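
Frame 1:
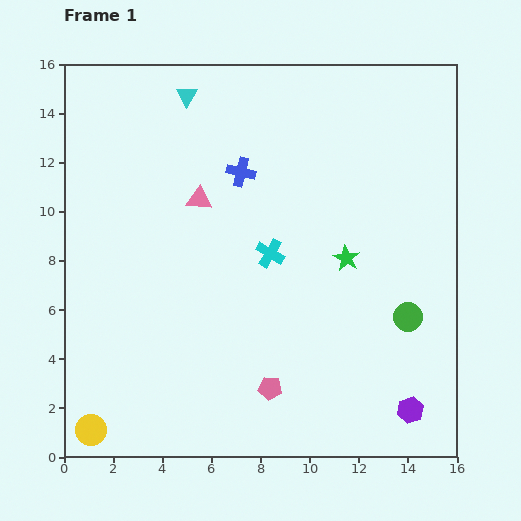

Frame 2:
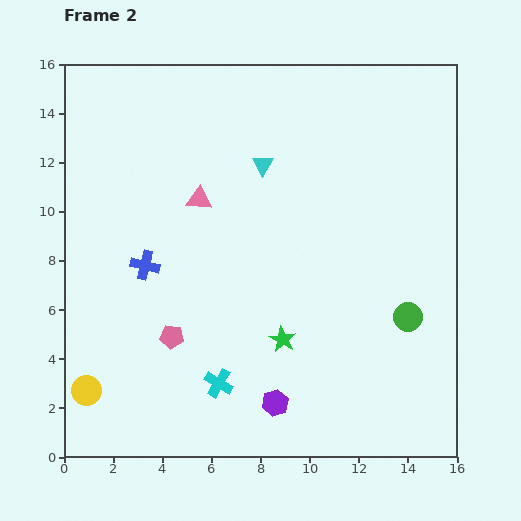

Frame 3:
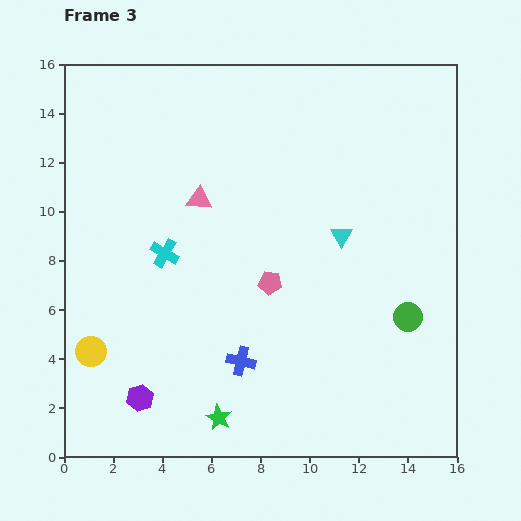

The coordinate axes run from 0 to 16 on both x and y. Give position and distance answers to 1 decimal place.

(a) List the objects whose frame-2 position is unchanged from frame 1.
the pink triangle, the green circle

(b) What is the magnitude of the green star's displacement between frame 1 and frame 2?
4.2

The green star moved from (11.5, 8.1) to (8.9, 4.8), a distance of √(2.6² + 3.3²) ≈ 4.2.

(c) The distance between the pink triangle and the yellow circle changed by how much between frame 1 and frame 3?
-2.8

Distance in frame 1: 10.4. Distance in frame 3: 7.6.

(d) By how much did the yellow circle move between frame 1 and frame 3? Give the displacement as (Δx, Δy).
(0.0, 3.2)

The yellow circle was at (1.1, 1.1) in frame 1 and (1.1, 4.3) in frame 3.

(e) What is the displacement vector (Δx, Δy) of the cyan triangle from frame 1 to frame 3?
(6.3, -5.7)

The cyan triangle was at (5.0, 14.7) in frame 1 and (11.3, 9.0) in frame 3.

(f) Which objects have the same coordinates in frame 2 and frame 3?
the pink triangle, the green circle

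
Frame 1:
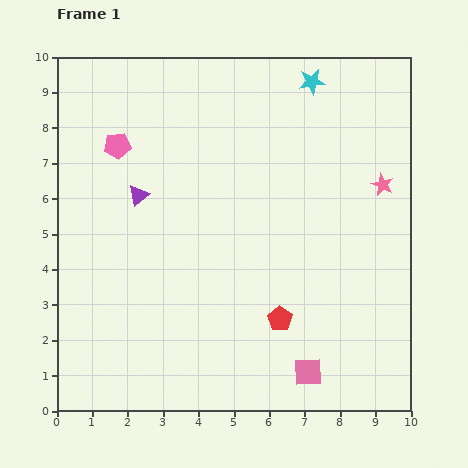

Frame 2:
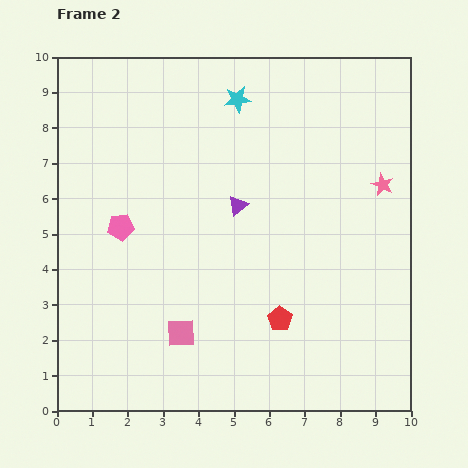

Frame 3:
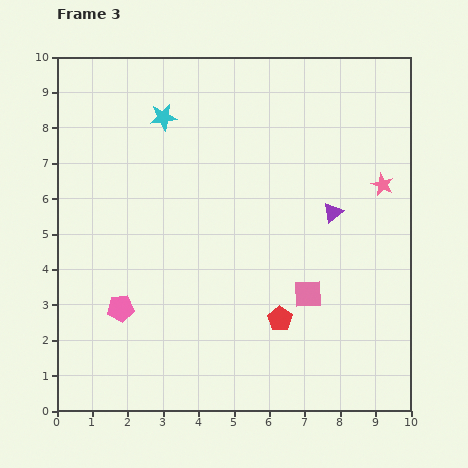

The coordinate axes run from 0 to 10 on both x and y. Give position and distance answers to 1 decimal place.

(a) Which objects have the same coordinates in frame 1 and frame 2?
the red pentagon, the pink star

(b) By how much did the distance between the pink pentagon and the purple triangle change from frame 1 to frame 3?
+5.1

Distance in frame 1: 1.5. Distance in frame 3: 6.6.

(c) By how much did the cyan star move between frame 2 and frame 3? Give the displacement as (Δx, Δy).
(-2.1, -0.5)

The cyan star was at (5.1, 8.8) in frame 2 and (3.0, 8.3) in frame 3.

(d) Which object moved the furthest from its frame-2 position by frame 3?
the pink square

(moved 3.8; next 2.7)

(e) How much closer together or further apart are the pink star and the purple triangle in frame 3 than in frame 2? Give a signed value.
-2.5

Distance in frame 2: 4.1. Distance in frame 3: 1.6.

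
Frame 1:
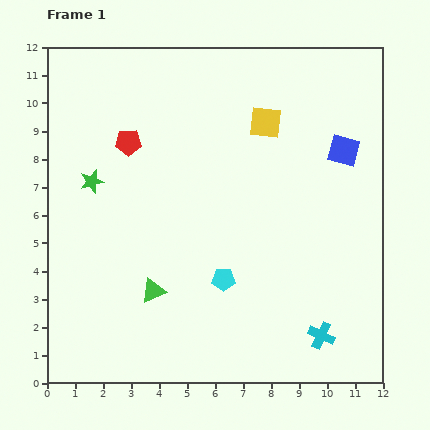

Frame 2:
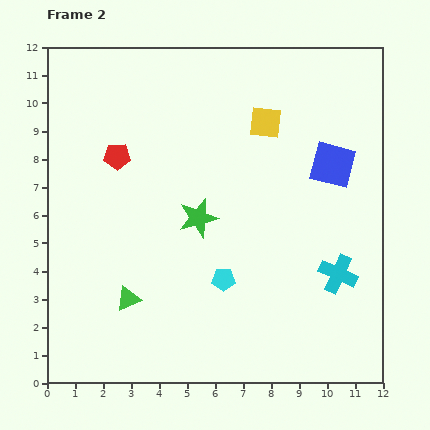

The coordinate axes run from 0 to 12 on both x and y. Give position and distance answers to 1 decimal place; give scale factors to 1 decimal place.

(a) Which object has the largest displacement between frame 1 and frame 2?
the green star

(moved 4.0; next 2.3)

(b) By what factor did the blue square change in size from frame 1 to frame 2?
1.4×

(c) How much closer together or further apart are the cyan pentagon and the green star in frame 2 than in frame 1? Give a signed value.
-3.5

Distance in frame 1: 5.9. Distance in frame 2: 2.4.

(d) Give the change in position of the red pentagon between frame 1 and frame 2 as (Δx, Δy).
(-0.4, -0.5)

The red pentagon was at (2.9, 8.6) in frame 1 and (2.5, 8.1) in frame 2.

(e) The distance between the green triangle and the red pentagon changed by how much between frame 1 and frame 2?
-0.3

Distance in frame 1: 5.4. Distance in frame 2: 5.1.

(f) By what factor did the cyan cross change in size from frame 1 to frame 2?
1.4×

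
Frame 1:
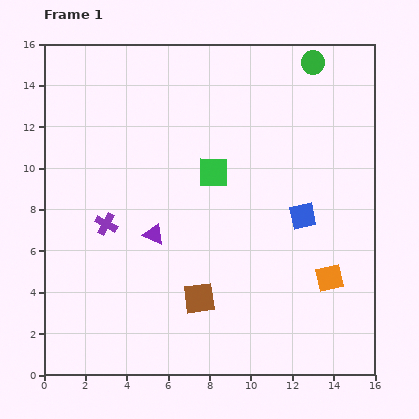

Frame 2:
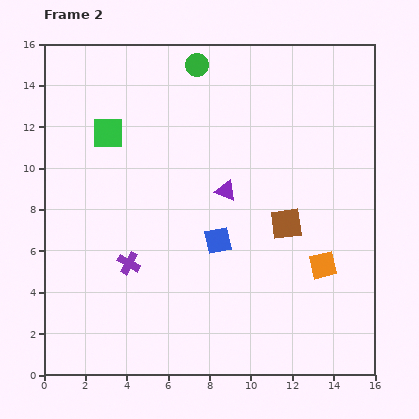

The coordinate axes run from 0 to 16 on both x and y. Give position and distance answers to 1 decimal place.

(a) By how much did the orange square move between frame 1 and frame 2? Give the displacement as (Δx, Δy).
(-0.3, 0.6)

The orange square was at (13.8, 4.7) in frame 1 and (13.5, 5.3) in frame 2.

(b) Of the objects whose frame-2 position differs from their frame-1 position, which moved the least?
the orange square

(moved 0.7)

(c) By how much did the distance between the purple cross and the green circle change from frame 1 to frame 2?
-2.5

Distance in frame 1: 12.7. Distance in frame 2: 10.2.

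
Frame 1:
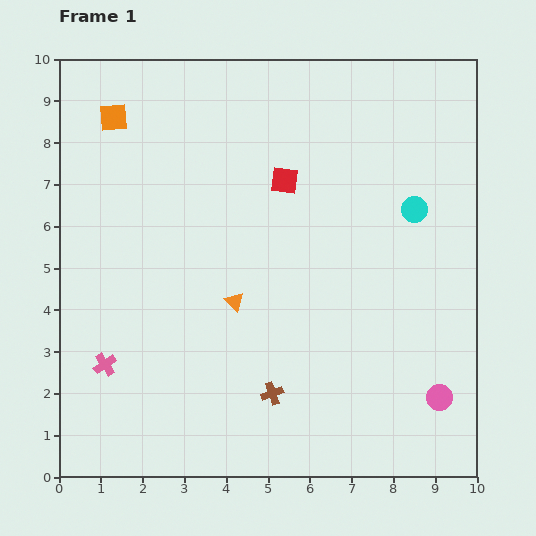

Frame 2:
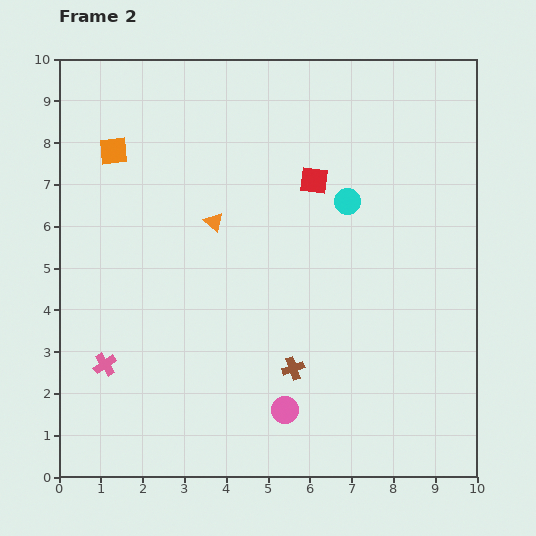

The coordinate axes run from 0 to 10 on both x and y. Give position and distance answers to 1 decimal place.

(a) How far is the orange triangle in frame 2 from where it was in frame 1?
2.0

The orange triangle moved from (4.2, 4.2) to (3.7, 6.1), a distance of √(0.5² + 1.9²) ≈ 2.0.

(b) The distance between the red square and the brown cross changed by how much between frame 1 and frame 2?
-0.6

Distance in frame 1: 5.1. Distance in frame 2: 4.5.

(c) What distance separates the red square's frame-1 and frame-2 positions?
0.7

The red square moved from (5.4, 7.1) to (6.1, 7.1), a distance of √(0.7² + 0.0²) ≈ 0.7.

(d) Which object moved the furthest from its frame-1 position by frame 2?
the pink circle

(moved 3.7; next 2.0)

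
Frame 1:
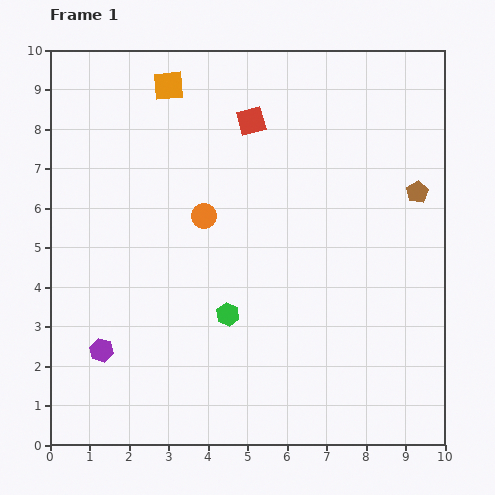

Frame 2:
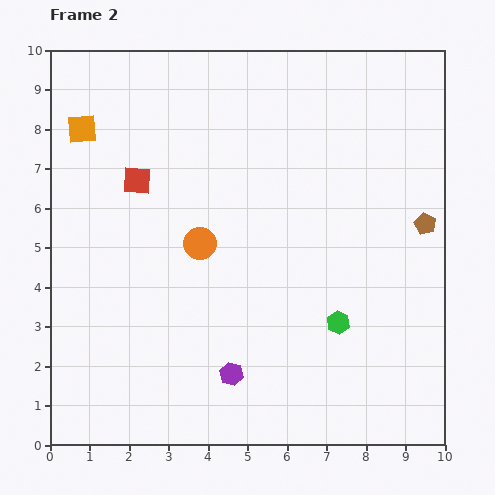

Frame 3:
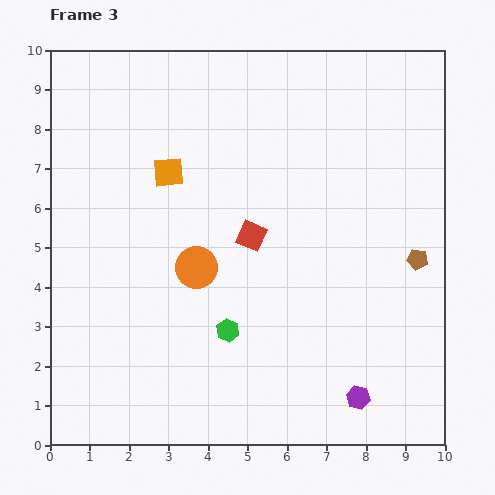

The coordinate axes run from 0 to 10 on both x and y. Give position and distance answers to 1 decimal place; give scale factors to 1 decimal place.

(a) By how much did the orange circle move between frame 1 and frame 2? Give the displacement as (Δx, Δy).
(-0.1, -0.7)

The orange circle was at (3.9, 5.8) in frame 1 and (3.8, 5.1) in frame 2.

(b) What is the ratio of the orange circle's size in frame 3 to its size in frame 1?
1.6×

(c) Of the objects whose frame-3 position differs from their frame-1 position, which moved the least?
the green hexagon

(moved 0.4)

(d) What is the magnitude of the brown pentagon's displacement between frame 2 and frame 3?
0.9

The brown pentagon moved from (9.5, 5.6) to (9.3, 4.7), a distance of √(0.2² + 0.9²) ≈ 0.9.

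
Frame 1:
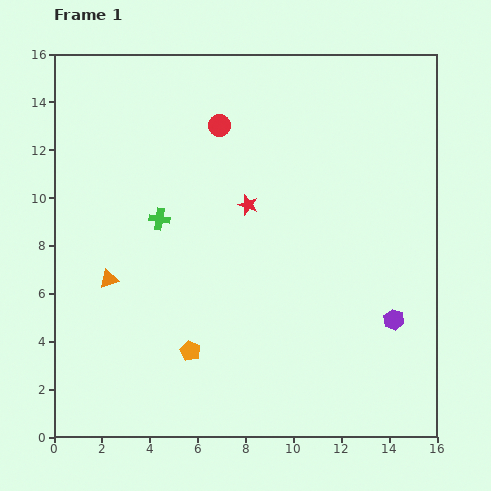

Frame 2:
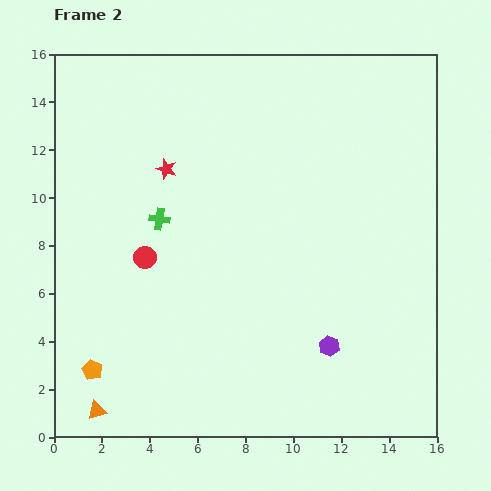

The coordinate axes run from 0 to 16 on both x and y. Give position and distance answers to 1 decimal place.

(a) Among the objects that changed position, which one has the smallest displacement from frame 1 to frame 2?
the purple hexagon

(moved 2.9)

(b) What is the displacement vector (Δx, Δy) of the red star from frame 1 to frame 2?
(-3.4, 1.5)

The red star was at (8.1, 9.7) in frame 1 and (4.7, 11.2) in frame 2.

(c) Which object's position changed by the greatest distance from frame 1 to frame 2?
the red circle

(moved 6.3; next 5.5)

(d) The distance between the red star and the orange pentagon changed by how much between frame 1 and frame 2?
+2.4

Distance in frame 1: 6.6. Distance in frame 2: 9.0.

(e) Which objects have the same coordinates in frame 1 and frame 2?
the green cross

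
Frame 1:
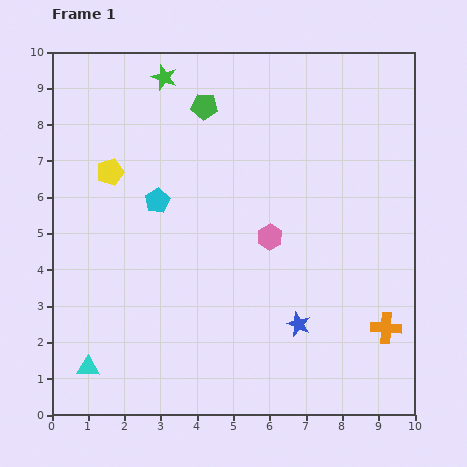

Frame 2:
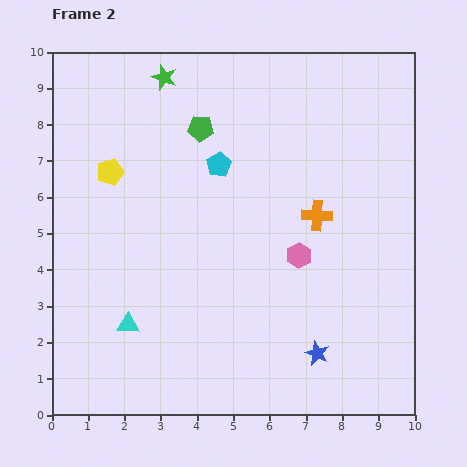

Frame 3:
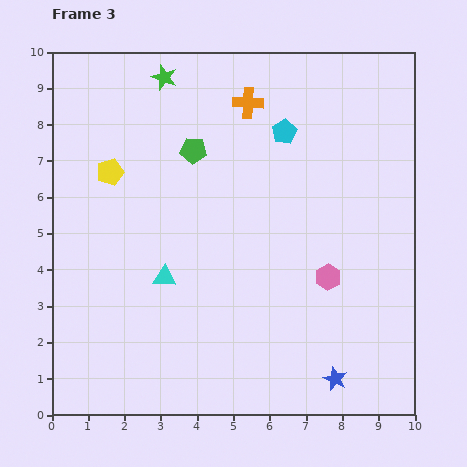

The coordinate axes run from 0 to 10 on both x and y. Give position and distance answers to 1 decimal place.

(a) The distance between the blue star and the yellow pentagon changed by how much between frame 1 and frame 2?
+0.9

Distance in frame 1: 6.7. Distance in frame 2: 7.6.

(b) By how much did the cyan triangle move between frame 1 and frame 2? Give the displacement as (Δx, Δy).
(1.1, 1.2)

The cyan triangle was at (1.0, 1.3) in frame 1 and (2.1, 2.5) in frame 2.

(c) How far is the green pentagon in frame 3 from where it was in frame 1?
1.2

The green pentagon moved from (4.2, 8.5) to (3.9, 7.3), a distance of √(0.3² + 1.2²) ≈ 1.2.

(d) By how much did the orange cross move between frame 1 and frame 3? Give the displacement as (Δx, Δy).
(-3.8, 6.2)

The orange cross was at (9.2, 2.4) in frame 1 and (5.4, 8.6) in frame 3.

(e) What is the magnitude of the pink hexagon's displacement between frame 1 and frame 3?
1.9

The pink hexagon moved from (6.0, 4.9) to (7.6, 3.8), a distance of √(1.6² + 1.1²) ≈ 1.9.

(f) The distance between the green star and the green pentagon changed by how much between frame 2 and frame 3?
+0.5

Distance in frame 2: 1.7. Distance in frame 3: 2.2.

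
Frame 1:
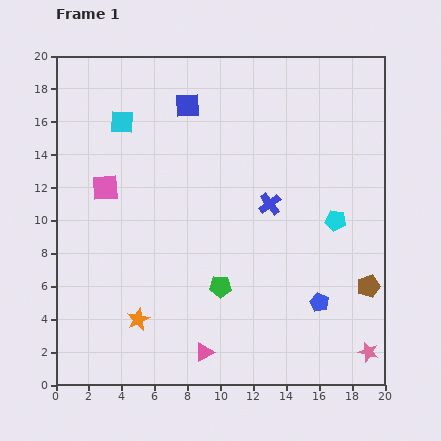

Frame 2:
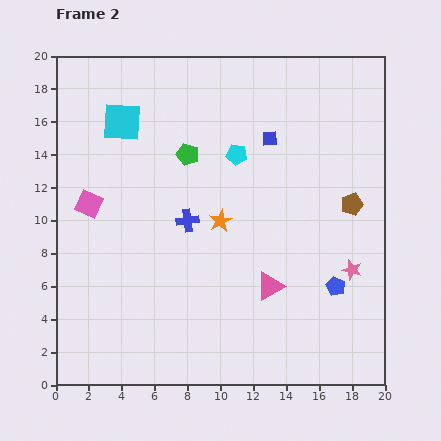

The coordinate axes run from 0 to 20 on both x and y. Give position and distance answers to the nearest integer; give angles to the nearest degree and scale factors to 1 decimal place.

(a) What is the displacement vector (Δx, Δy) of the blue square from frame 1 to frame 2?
(5, -2)

The blue square was at (8, 17) in frame 1 and (13, 15) in frame 2.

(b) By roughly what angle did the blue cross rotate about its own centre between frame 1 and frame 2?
30° clockwise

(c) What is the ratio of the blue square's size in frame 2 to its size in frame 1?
0.6×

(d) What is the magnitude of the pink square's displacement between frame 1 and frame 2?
1

The pink square moved from (3, 12) to (2, 11), a distance of √(1² + 1²) ≈ 1.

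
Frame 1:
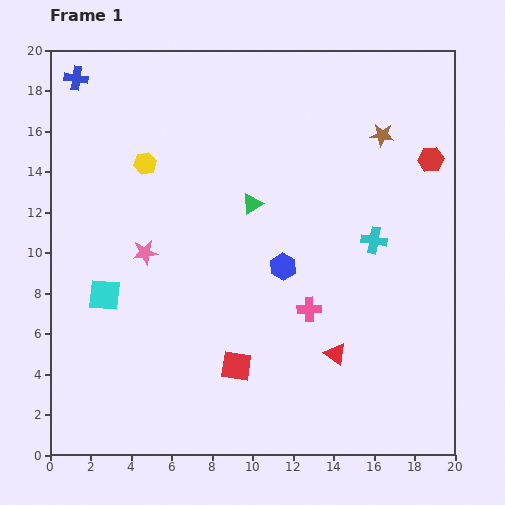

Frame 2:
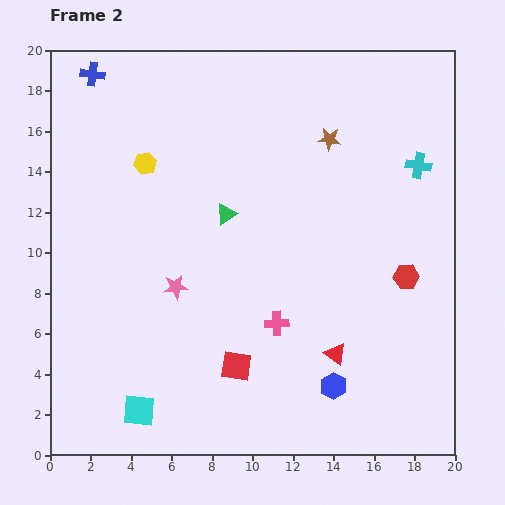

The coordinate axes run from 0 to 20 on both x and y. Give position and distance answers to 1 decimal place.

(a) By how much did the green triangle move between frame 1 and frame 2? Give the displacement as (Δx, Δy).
(-1.3, -0.5)

The green triangle was at (10.0, 12.4) in frame 1 and (8.7, 11.9) in frame 2.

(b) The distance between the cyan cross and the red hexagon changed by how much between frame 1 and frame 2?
+0.6

Distance in frame 1: 4.9. Distance in frame 2: 5.5.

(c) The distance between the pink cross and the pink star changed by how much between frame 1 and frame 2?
-3.3

Distance in frame 1: 8.6. Distance in frame 2: 5.3.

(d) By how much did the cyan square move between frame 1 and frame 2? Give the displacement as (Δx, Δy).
(1.7, -5.7)

The cyan square was at (2.7, 7.9) in frame 1 and (4.4, 2.2) in frame 2.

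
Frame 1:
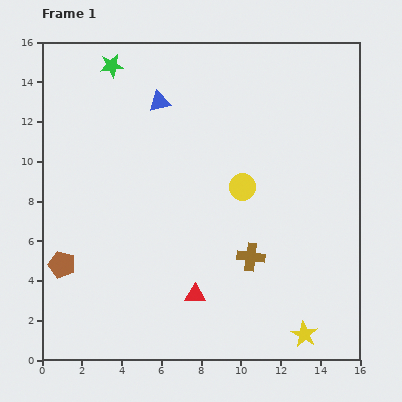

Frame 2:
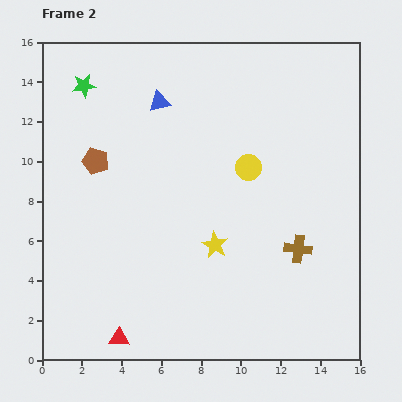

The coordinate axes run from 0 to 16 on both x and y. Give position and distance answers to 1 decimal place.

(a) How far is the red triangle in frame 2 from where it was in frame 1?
4.4

The red triangle moved from (7.7, 3.3) to (3.9, 1.1), a distance of √(3.8² + 2.2²) ≈ 4.4.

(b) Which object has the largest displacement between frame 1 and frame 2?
the yellow star

(moved 6.4; next 5.5)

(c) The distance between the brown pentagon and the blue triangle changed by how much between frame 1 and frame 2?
-5.2

Distance in frame 1: 9.6. Distance in frame 2: 4.4.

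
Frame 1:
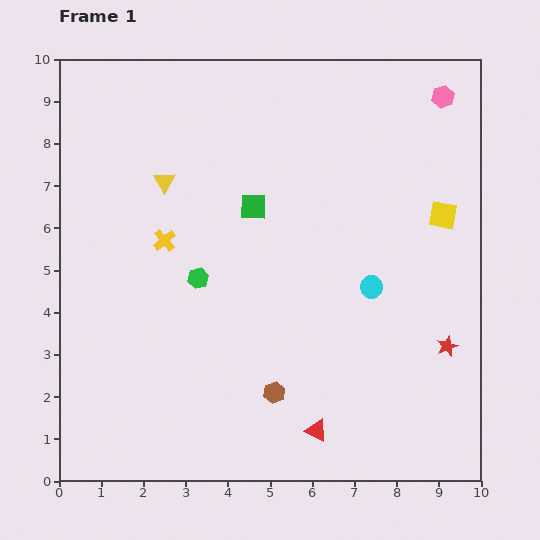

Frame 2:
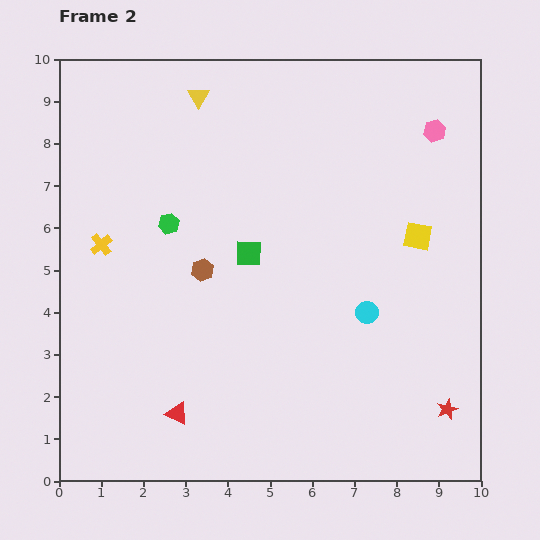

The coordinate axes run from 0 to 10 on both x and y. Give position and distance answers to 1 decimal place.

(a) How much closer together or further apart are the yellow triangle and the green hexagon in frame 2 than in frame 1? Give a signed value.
+0.7

Distance in frame 1: 2.4. Distance in frame 2: 3.1.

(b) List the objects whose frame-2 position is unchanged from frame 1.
none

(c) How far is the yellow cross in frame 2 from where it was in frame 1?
1.5

The yellow cross moved from (2.5, 5.7) to (1.0, 5.6), a distance of √(1.5² + 0.1²) ≈ 1.5.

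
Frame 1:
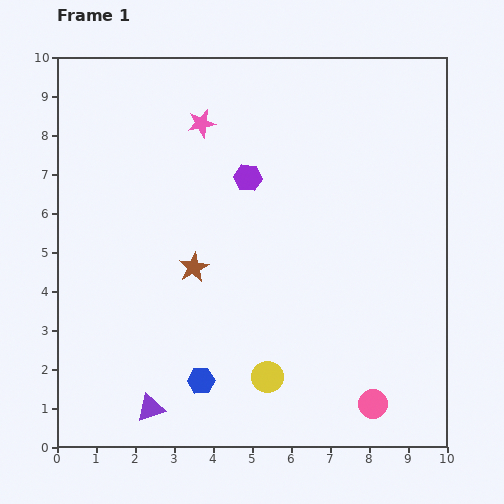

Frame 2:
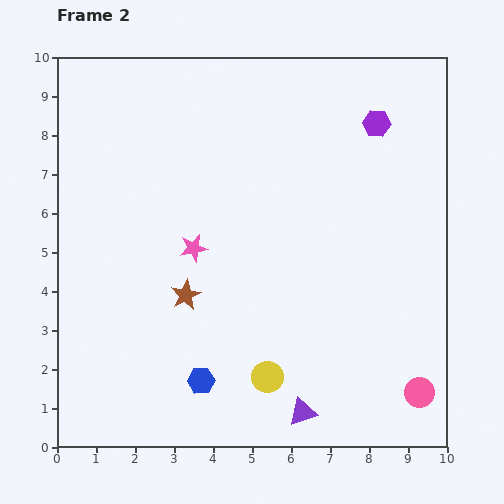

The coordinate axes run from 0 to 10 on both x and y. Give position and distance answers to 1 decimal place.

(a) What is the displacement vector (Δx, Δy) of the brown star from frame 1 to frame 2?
(-0.2, -0.7)

The brown star was at (3.5, 4.6) in frame 1 and (3.3, 3.9) in frame 2.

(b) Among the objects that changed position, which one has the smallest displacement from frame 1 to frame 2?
the brown star

(moved 0.7)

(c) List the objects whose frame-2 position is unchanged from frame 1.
the blue hexagon, the yellow circle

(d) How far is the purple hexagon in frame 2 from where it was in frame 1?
3.6

The purple hexagon moved from (4.9, 6.9) to (8.2, 8.3), a distance of √(3.3² + 1.4²) ≈ 3.6.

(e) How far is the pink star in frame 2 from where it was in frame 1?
3.2

The pink star moved from (3.7, 8.3) to (3.5, 5.1), a distance of √(0.2² + 3.2²) ≈ 3.2.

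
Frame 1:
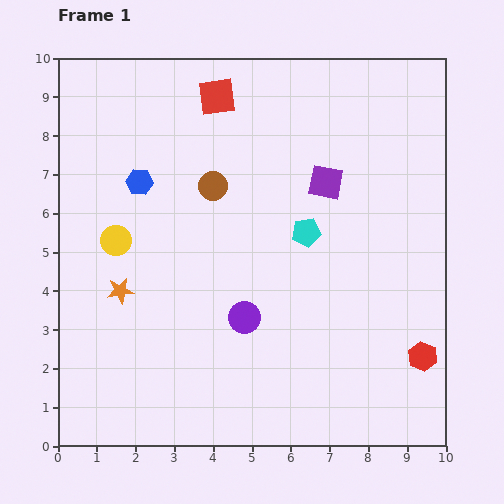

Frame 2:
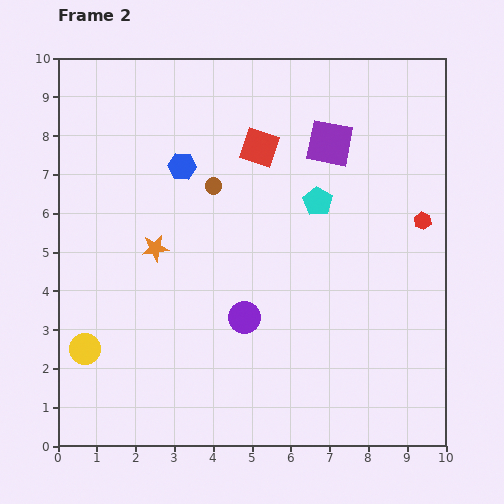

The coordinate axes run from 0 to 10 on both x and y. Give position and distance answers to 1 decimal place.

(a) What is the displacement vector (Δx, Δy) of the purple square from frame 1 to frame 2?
(0.1, 1.0)

The purple square was at (6.9, 6.8) in frame 1 and (7.0, 7.8) in frame 2.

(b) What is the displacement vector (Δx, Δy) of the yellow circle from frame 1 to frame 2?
(-0.8, -2.8)

The yellow circle was at (1.5, 5.3) in frame 1 and (0.7, 2.5) in frame 2.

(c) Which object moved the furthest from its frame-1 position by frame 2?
the red hexagon

(moved 3.5; next 2.9)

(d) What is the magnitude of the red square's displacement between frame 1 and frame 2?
1.7

The red square moved from (4.1, 9.0) to (5.2, 7.7), a distance of √(1.1² + 1.3²) ≈ 1.7.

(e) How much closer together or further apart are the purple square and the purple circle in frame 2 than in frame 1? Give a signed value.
+0.9

Distance in frame 1: 4.1. Distance in frame 2: 5.0.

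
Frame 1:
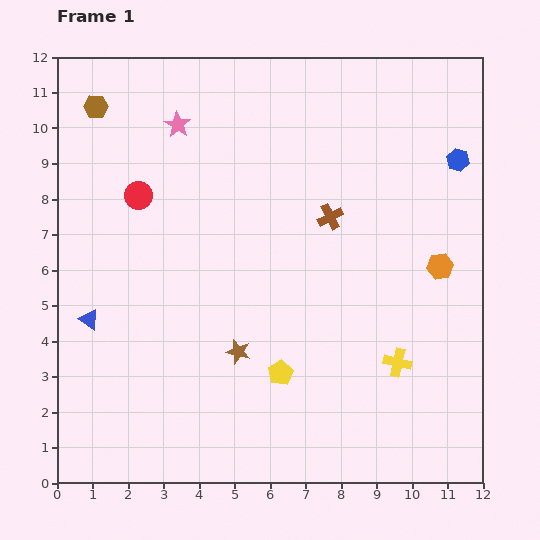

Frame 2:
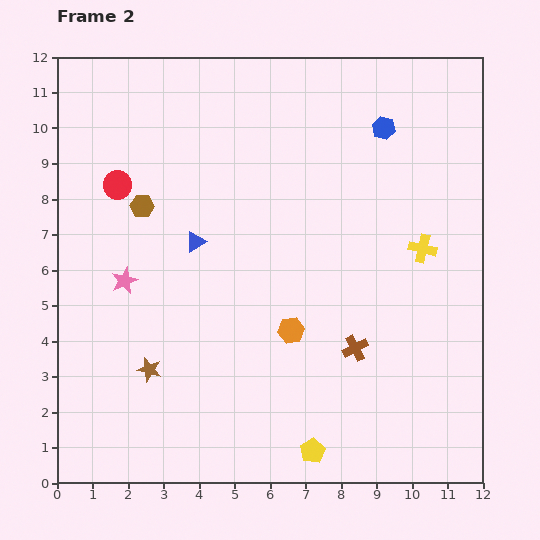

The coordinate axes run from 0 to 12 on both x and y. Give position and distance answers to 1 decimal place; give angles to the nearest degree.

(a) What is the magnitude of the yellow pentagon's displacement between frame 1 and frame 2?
2.4

The yellow pentagon moved from (6.3, 3.1) to (7.2, 0.9), a distance of √(0.9² + 2.2²) ≈ 2.4.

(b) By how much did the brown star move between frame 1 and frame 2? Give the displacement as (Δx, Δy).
(-2.5, -0.5)

The brown star was at (5.1, 3.7) in frame 1 and (2.6, 3.2) in frame 2.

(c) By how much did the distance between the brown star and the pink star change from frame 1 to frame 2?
-4.0

Distance in frame 1: 6.6. Distance in frame 2: 2.6.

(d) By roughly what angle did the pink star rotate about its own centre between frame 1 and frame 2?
17° clockwise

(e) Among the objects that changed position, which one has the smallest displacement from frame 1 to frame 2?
the red circle

(moved 0.7)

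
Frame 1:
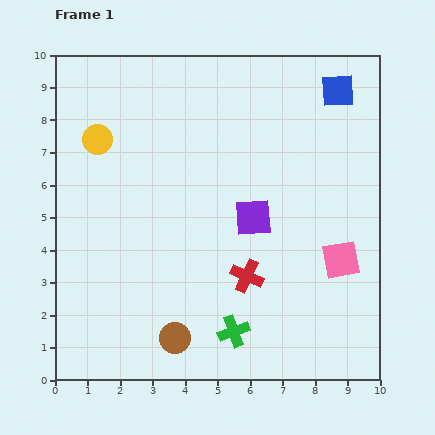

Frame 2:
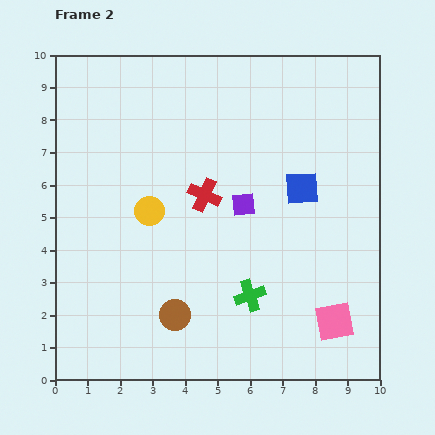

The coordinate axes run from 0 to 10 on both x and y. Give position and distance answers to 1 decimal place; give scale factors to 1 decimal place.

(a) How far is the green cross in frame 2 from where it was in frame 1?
1.2

The green cross moved from (5.5, 1.5) to (6.0, 2.6), a distance of √(0.5² + 1.1²) ≈ 1.2.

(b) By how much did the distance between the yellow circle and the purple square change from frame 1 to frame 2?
-2.5

Distance in frame 1: 5.4. Distance in frame 2: 2.9.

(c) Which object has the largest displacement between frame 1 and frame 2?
the blue square

(moved 3.2; next 2.8)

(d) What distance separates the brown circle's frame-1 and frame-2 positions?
0.7

The brown circle moved from (3.7, 1.3) to (3.7, 2.0), a distance of √(0.0² + 0.7²) ≈ 0.7.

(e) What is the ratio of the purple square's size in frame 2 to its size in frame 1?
0.6×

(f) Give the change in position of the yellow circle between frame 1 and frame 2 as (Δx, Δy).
(1.6, -2.2)

The yellow circle was at (1.3, 7.4) in frame 1 and (2.9, 5.2) in frame 2.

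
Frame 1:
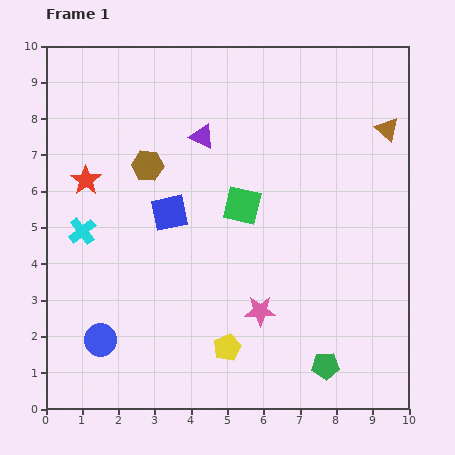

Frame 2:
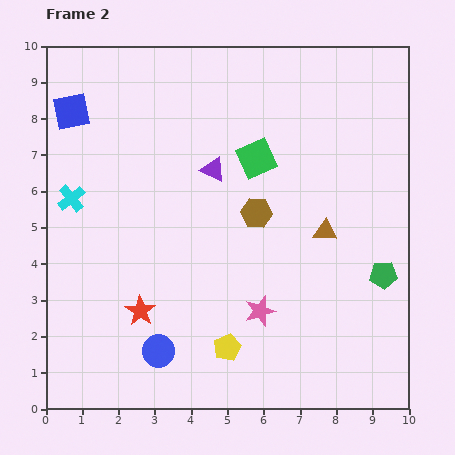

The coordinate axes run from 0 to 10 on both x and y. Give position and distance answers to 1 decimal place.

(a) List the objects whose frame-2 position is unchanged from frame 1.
the yellow pentagon, the pink star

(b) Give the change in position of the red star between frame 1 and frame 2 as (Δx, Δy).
(1.5, -3.6)

The red star was at (1.1, 6.3) in frame 1 and (2.6, 2.7) in frame 2.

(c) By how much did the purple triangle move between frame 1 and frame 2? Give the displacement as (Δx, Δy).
(0.3, -0.9)

The purple triangle was at (4.3, 7.5) in frame 1 and (4.6, 6.6) in frame 2.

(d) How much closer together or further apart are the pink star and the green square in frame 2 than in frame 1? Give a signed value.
+1.3

Distance in frame 1: 2.9. Distance in frame 2: 4.2.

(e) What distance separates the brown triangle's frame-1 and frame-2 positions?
3.3

The brown triangle moved from (9.4, 7.7) to (7.7, 4.9), a distance of √(1.7² + 2.8²) ≈ 3.3.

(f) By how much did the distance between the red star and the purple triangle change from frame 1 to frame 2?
+1.0

Distance in frame 1: 3.4. Distance in frame 2: 4.4.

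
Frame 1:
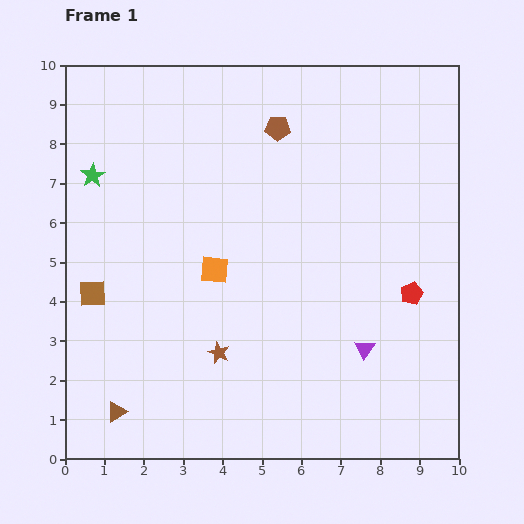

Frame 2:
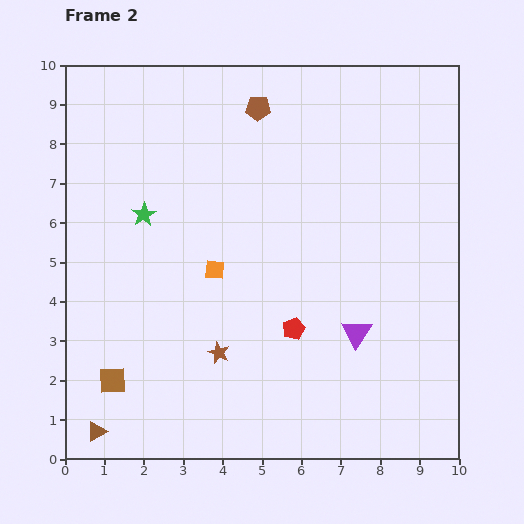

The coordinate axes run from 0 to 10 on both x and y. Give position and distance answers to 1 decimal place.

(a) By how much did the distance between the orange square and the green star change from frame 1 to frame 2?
-1.6

Distance in frame 1: 3.9. Distance in frame 2: 2.3.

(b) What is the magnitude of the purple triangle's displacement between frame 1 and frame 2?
0.4

The purple triangle moved from (7.6, 2.8) to (7.4, 3.2), a distance of √(0.2² + 0.4²) ≈ 0.4.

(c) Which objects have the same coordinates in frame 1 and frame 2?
the orange square, the brown star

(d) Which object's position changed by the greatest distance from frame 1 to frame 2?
the red pentagon

(moved 3.1; next 2.3)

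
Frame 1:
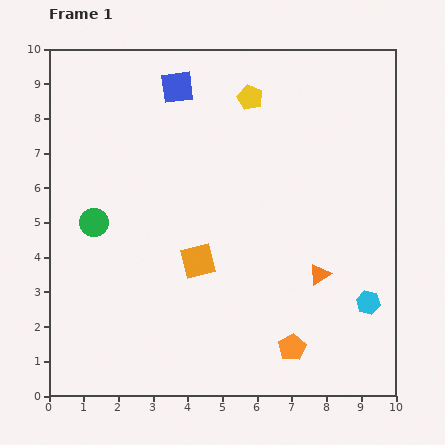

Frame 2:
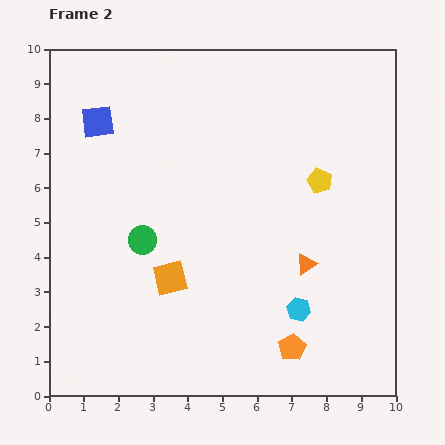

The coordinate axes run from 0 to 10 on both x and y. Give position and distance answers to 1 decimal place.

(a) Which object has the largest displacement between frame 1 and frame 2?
the yellow pentagon

(moved 3.1; next 2.5)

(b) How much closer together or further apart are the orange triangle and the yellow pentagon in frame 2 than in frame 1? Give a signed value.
-3.1

Distance in frame 1: 5.5. Distance in frame 2: 2.4.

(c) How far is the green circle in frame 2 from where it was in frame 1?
1.5

The green circle moved from (1.3, 5.0) to (2.7, 4.5), a distance of √(1.4² + 0.5²) ≈ 1.5.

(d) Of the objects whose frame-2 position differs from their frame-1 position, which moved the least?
the orange triangle

(moved 0.5)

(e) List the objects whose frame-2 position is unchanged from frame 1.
the orange pentagon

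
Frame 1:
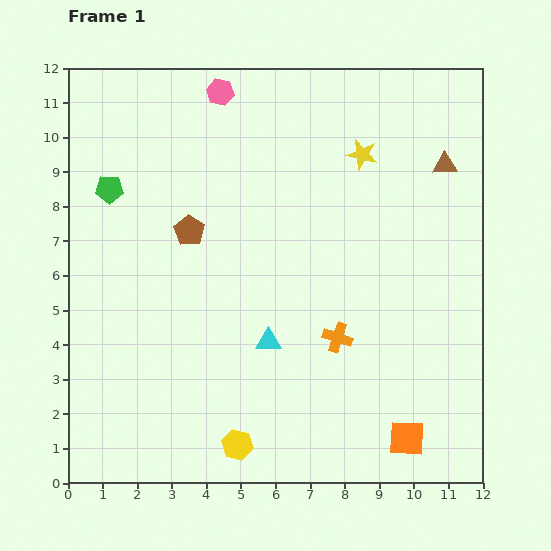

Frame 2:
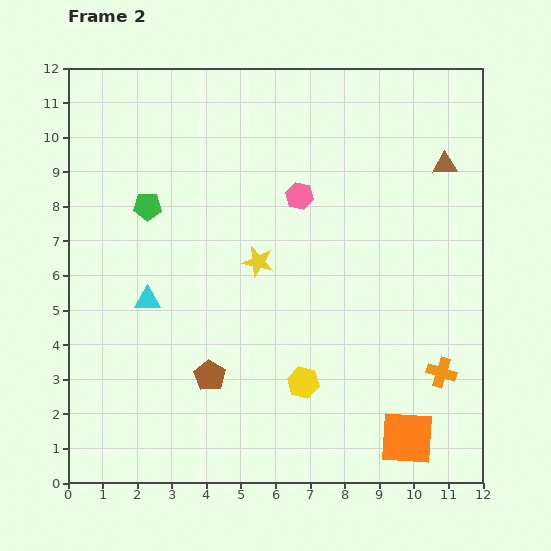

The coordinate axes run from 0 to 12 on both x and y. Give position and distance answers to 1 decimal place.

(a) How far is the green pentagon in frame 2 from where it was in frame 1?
1.2

The green pentagon moved from (1.2, 8.5) to (2.3, 8.0), a distance of √(1.1² + 0.5²) ≈ 1.2.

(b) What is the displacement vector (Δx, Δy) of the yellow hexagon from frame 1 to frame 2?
(1.9, 1.8)

The yellow hexagon was at (4.9, 1.1) in frame 1 and (6.8, 2.9) in frame 2.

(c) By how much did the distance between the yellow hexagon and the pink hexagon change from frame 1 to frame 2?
-4.8

Distance in frame 1: 10.2. Distance in frame 2: 5.4.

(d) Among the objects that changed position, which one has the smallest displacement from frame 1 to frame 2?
the green pentagon

(moved 1.2)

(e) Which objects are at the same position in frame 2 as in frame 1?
the orange square, the brown triangle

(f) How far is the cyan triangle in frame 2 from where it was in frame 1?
3.7

The cyan triangle moved from (5.8, 4.1) to (2.3, 5.3), a distance of √(3.5² + 1.2²) ≈ 3.7.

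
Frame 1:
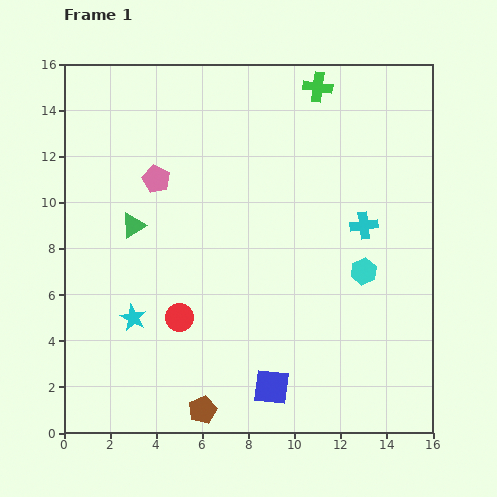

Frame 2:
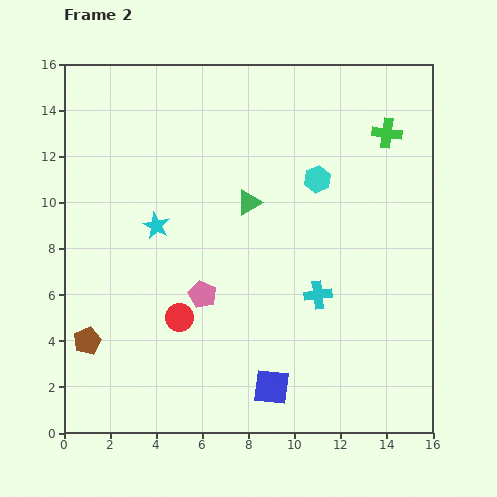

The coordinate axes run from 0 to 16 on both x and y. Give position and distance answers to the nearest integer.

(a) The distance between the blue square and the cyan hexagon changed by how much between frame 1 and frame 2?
+3

Distance in frame 1: 6. Distance in frame 2: 9.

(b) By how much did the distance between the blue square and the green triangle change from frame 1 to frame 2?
-1

Distance in frame 1: 9. Distance in frame 2: 8.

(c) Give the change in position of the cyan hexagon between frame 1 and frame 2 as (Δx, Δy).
(-2, 4)

The cyan hexagon was at (13, 7) in frame 1 and (11, 11) in frame 2.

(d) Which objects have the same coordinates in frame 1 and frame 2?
the red circle, the blue square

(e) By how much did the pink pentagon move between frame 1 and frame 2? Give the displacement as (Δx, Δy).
(2, -5)

The pink pentagon was at (4, 11) in frame 1 and (6, 6) in frame 2.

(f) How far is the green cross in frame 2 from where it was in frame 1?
4

The green cross moved from (11, 15) to (14, 13), a distance of √(3² + 2²) ≈ 4.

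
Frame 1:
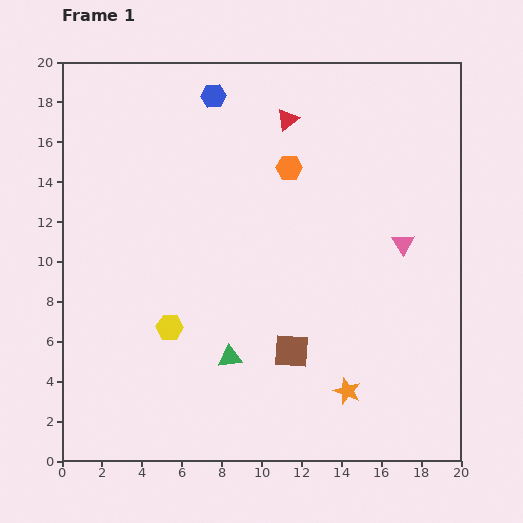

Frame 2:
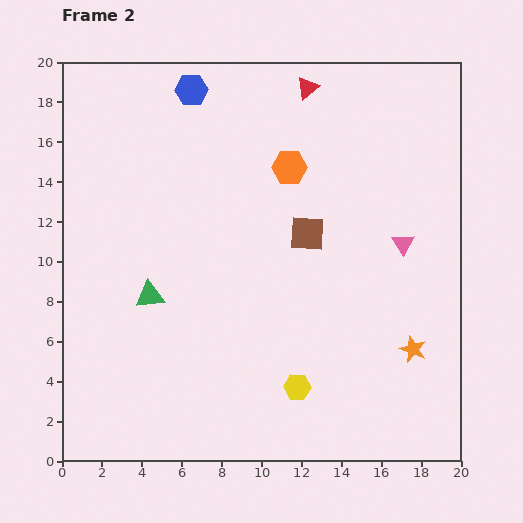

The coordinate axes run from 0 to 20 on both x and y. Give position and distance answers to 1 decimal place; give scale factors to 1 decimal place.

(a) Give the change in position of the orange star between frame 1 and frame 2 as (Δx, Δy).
(3.3, 2.1)

The orange star was at (14.3, 3.5) in frame 1 and (17.6, 5.6) in frame 2.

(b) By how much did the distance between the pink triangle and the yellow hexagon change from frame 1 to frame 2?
-3.5

Distance in frame 1: 12.4. Distance in frame 2: 8.9.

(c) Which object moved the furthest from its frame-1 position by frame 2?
the yellow hexagon

(moved 7.1; next 6.0)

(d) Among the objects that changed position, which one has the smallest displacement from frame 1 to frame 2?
the blue hexagon

(moved 1.1)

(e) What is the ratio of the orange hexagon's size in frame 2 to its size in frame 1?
1.4×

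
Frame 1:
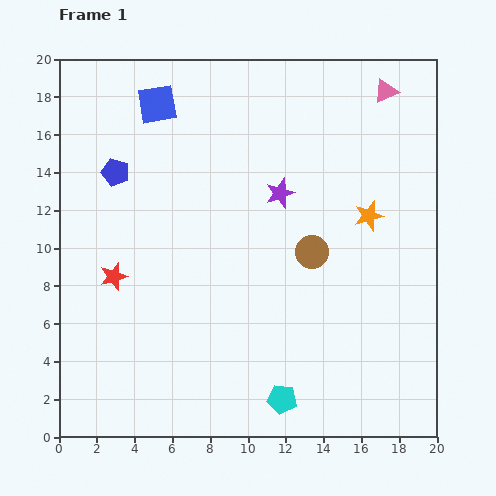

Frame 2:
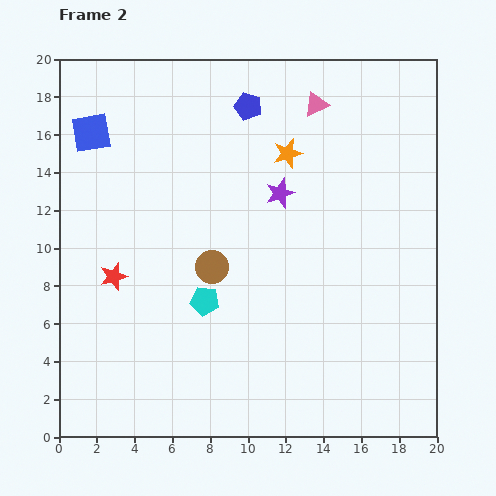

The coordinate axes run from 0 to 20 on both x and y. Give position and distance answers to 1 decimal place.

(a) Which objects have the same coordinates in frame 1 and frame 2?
the purple star, the red star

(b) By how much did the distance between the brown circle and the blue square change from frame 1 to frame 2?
-1.7

Distance in frame 1: 11.3. Distance in frame 2: 9.6.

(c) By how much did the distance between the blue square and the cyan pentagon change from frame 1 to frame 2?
-6.2

Distance in frame 1: 16.9. Distance in frame 2: 10.7.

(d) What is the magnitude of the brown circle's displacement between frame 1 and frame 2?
5.4

The brown circle moved from (13.4, 9.8) to (8.1, 9.0), a distance of √(5.3² + 0.8²) ≈ 5.4.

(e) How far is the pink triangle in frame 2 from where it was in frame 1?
3.8

The pink triangle moved from (17.3, 18.3) to (13.6, 17.6), a distance of √(3.7² + 0.7²) ≈ 3.8.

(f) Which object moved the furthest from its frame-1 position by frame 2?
the blue pentagon

(moved 7.8; next 6.6)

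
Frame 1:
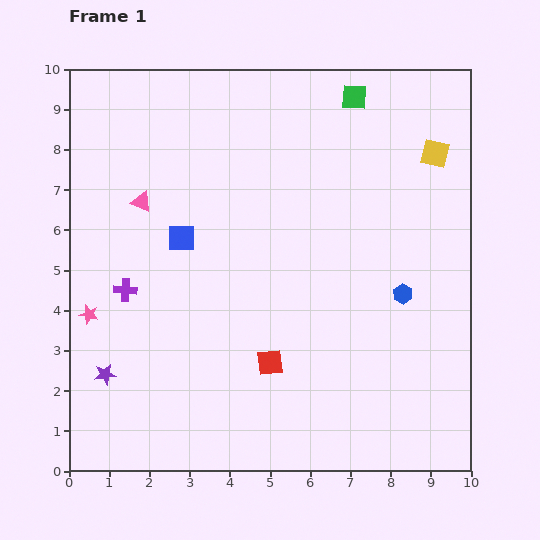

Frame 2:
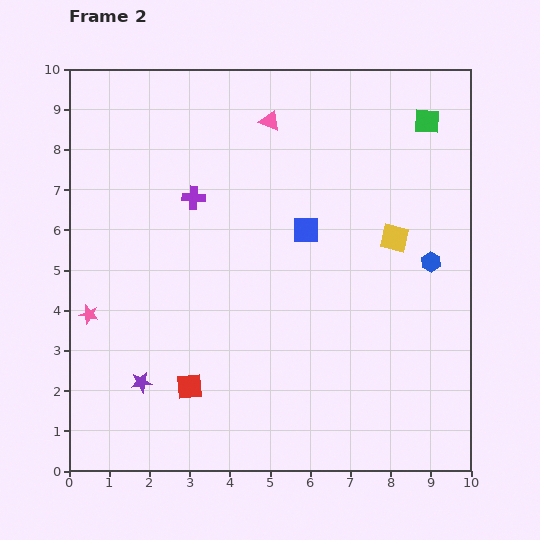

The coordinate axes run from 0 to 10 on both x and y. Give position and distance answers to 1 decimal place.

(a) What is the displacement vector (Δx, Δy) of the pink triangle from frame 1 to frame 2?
(3.2, 2.0)

The pink triangle was at (1.8, 6.7) in frame 1 and (5.0, 8.7) in frame 2.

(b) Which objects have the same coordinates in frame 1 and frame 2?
the pink star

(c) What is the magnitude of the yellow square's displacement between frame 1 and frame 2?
2.3

The yellow square moved from (9.1, 7.9) to (8.1, 5.8), a distance of √(1.0² + 2.1²) ≈ 2.3.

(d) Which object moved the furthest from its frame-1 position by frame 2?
the pink triangle

(moved 3.8; next 3.1)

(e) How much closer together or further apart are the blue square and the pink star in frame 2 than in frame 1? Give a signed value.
+2.8

Distance in frame 1: 3.0. Distance in frame 2: 5.8.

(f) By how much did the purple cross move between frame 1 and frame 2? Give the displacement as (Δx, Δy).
(1.7, 2.3)

The purple cross was at (1.4, 4.5) in frame 1 and (3.1, 6.8) in frame 2.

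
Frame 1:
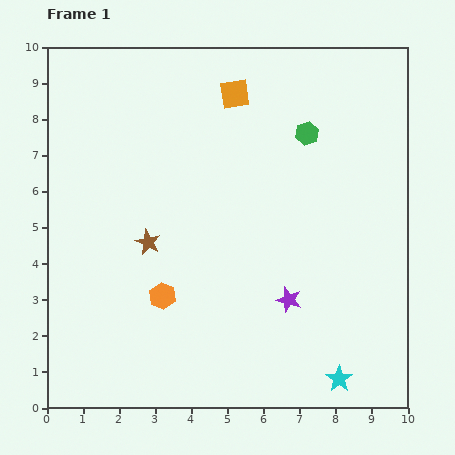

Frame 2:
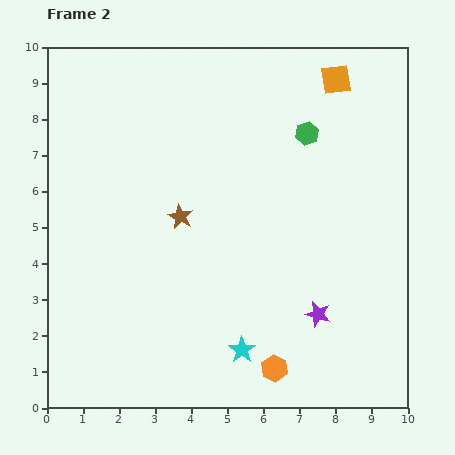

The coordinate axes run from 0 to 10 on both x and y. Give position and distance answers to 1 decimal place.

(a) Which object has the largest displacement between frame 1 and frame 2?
the orange hexagon

(moved 3.7; next 2.8)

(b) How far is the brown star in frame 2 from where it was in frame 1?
1.1

The brown star moved from (2.8, 4.6) to (3.7, 5.3), a distance of √(0.9² + 0.7²) ≈ 1.1.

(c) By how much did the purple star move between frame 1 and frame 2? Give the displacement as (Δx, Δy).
(0.8, -0.4)

The purple star was at (6.7, 3.0) in frame 1 and (7.5, 2.6) in frame 2.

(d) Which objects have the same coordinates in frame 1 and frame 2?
the green hexagon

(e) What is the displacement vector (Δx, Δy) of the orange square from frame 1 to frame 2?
(2.8, 0.4)

The orange square was at (5.2, 8.7) in frame 1 and (8.0, 9.1) in frame 2.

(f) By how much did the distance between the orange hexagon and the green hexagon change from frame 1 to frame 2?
+0.6

Distance in frame 1: 6.0. Distance in frame 2: 6.6.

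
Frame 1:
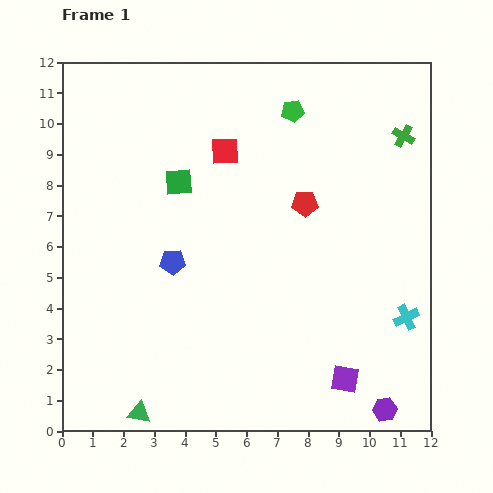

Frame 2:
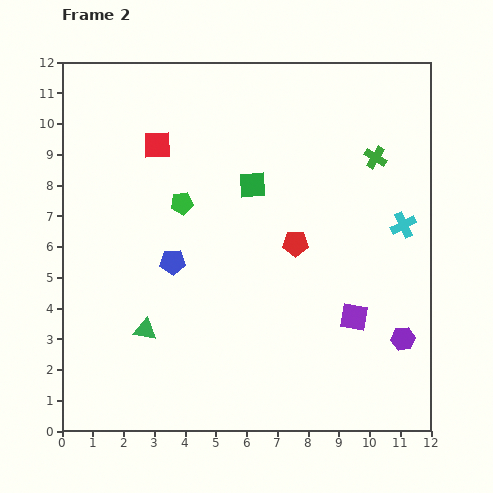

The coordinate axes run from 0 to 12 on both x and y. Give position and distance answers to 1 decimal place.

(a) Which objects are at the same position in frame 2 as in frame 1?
the blue pentagon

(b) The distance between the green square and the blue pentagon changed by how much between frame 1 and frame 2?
+1.0

Distance in frame 1: 2.6. Distance in frame 2: 3.6.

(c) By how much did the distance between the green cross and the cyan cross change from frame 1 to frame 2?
-3.5

Distance in frame 1: 5.9. Distance in frame 2: 2.4.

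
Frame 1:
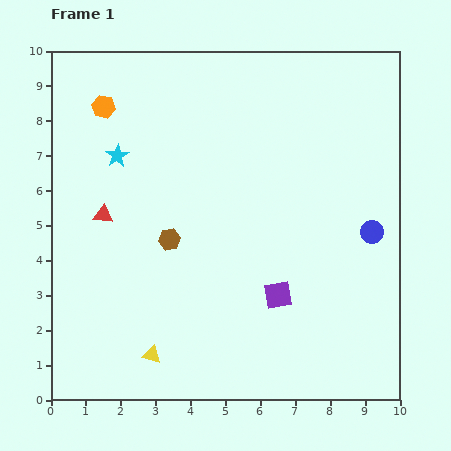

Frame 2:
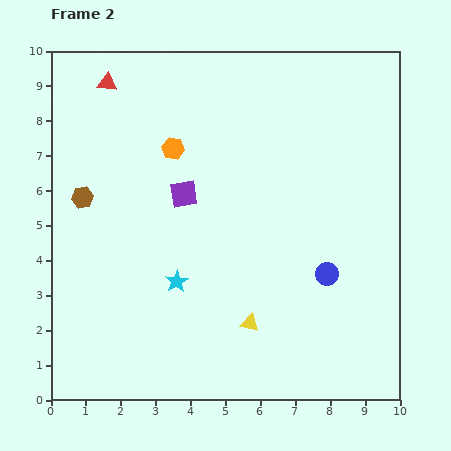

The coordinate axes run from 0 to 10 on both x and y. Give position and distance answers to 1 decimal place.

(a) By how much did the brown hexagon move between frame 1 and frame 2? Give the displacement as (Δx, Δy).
(-2.5, 1.2)

The brown hexagon was at (3.4, 4.6) in frame 1 and (0.9, 5.8) in frame 2.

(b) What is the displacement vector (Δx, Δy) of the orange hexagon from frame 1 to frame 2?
(2.0, -1.2)

The orange hexagon was at (1.5, 8.4) in frame 1 and (3.5, 7.2) in frame 2.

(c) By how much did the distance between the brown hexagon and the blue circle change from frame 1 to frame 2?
+1.5

Distance in frame 1: 5.8. Distance in frame 2: 7.3.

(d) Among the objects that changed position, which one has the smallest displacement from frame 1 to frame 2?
the blue circle

(moved 1.8)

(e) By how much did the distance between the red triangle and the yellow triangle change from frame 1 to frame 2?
+3.8

Distance in frame 1: 4.2. Distance in frame 2: 8.0.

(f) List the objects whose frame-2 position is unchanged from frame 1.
none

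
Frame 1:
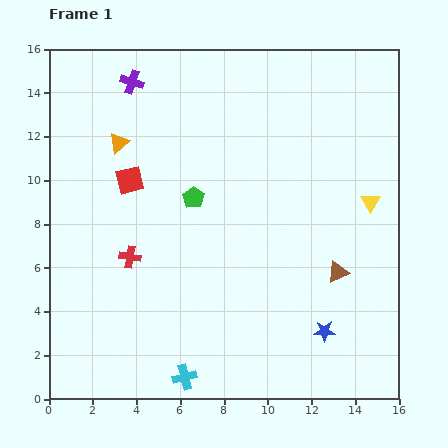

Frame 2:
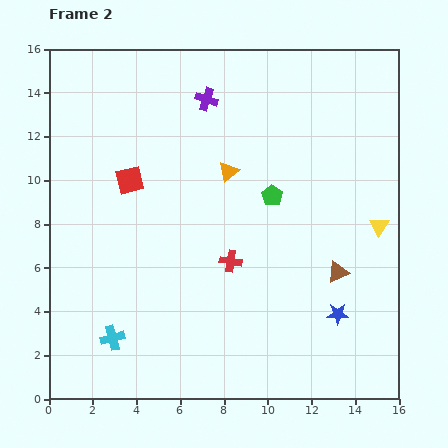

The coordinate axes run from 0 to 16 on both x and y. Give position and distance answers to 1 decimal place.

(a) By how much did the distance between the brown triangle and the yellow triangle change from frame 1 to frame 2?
-0.7

Distance in frame 1: 3.5. Distance in frame 2: 2.8.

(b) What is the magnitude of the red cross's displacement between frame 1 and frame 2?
4.6

The red cross moved from (3.7, 6.5) to (8.3, 6.3), a distance of √(4.6² + 0.2²) ≈ 4.6.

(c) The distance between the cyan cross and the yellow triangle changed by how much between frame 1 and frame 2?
+1.5

Distance in frame 1: 11.7. Distance in frame 2: 13.2.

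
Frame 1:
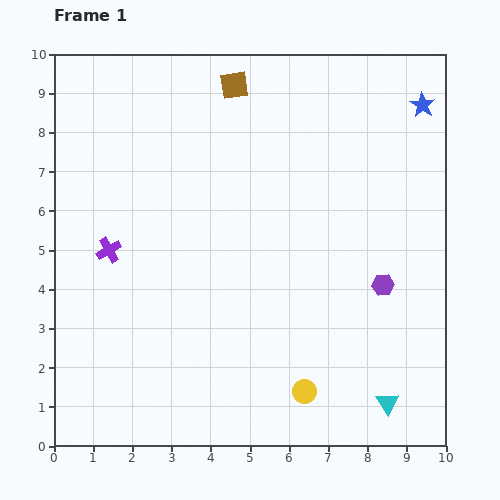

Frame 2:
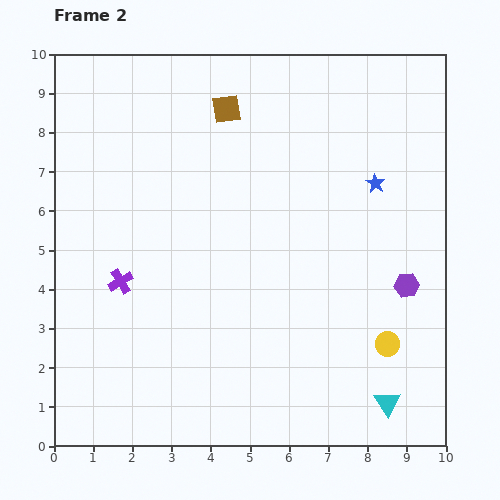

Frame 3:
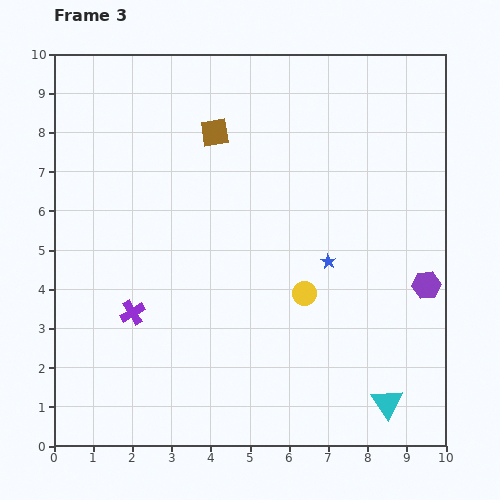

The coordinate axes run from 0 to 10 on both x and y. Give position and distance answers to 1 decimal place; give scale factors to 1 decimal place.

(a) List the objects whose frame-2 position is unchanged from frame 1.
the cyan triangle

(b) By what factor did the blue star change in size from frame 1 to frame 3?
0.6×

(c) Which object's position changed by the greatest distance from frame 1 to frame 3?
the blue star

(moved 4.7; next 2.5)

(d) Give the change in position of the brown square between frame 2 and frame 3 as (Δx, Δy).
(-0.3, -0.6)

The brown square was at (4.4, 8.6) in frame 2 and (4.1, 8.0) in frame 3.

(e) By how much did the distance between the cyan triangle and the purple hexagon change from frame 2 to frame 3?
+0.2

Distance in frame 2: 3.0. Distance in frame 3: 3.2.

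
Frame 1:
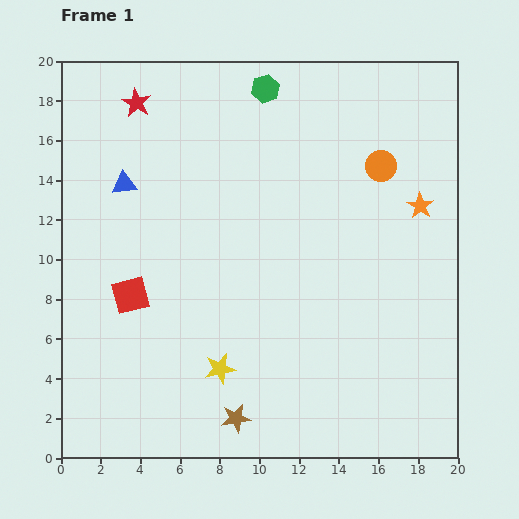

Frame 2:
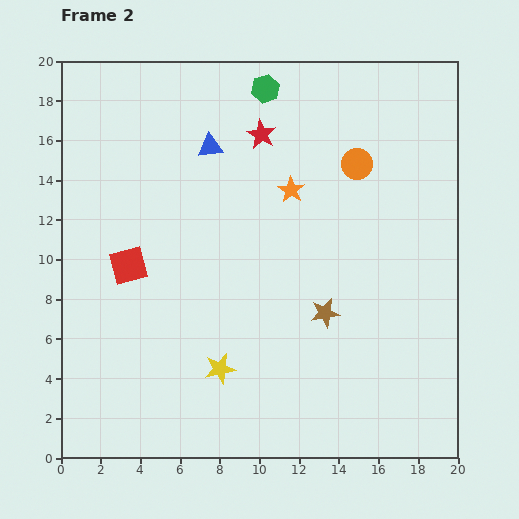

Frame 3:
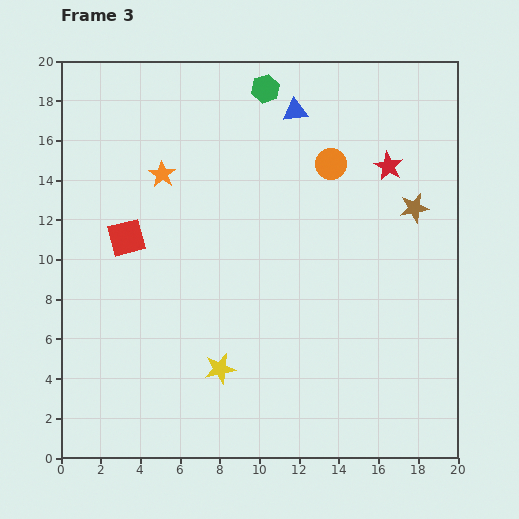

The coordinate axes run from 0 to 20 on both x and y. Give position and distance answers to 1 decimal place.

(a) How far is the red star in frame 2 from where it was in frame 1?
6.5

The red star moved from (3.8, 17.9) to (10.1, 16.3), a distance of √(6.3² + 1.6²) ≈ 6.5.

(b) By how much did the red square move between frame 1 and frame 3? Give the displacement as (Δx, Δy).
(-0.2, 2.9)

The red square was at (3.5, 8.2) in frame 1 and (3.3, 11.1) in frame 3.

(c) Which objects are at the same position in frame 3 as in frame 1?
the green hexagon, the yellow star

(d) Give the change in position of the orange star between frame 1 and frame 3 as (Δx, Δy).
(-13.0, 1.6)

The orange star was at (18.1, 12.7) in frame 1 and (5.1, 14.3) in frame 3.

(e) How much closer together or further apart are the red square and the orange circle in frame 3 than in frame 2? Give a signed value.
-1.7

Distance in frame 2: 12.6. Distance in frame 3: 10.9.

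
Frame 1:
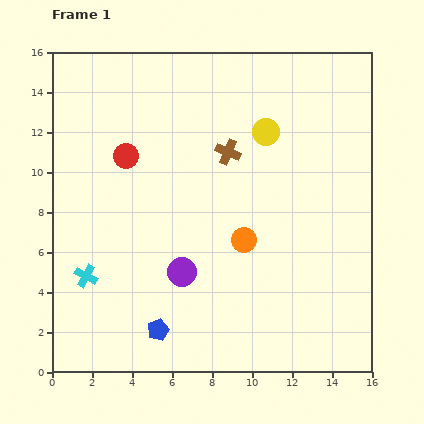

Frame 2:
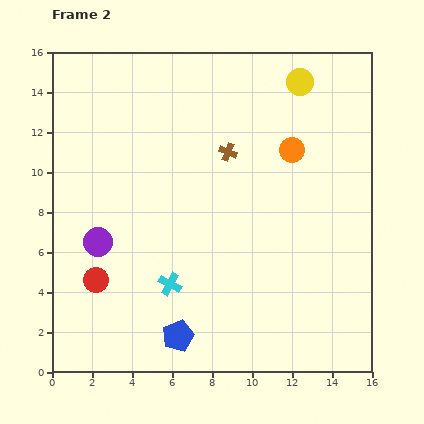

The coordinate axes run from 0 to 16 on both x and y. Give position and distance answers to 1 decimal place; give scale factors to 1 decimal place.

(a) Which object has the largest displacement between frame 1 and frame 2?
the red circle

(moved 6.4; next 5.1)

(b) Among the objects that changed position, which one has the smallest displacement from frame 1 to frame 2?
the blue pentagon

(moved 1.0)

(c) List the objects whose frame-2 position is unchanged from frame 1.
the brown cross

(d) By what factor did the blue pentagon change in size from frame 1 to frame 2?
1.4×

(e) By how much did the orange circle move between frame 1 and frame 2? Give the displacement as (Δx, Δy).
(2.4, 4.5)

The orange circle was at (9.6, 6.6) in frame 1 and (12.0, 11.1) in frame 2.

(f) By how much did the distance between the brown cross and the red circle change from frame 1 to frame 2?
+4.1

Distance in frame 1: 5.1. Distance in frame 2: 9.2.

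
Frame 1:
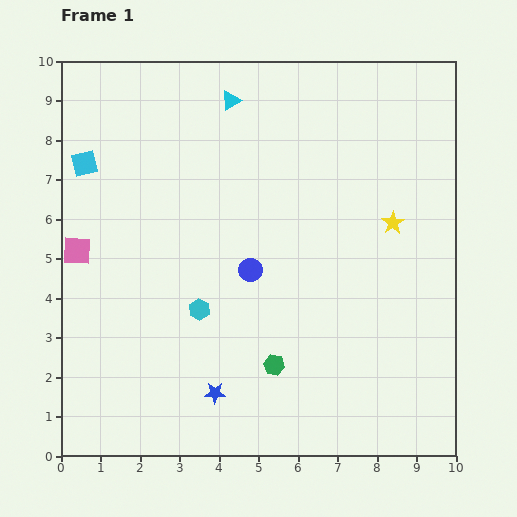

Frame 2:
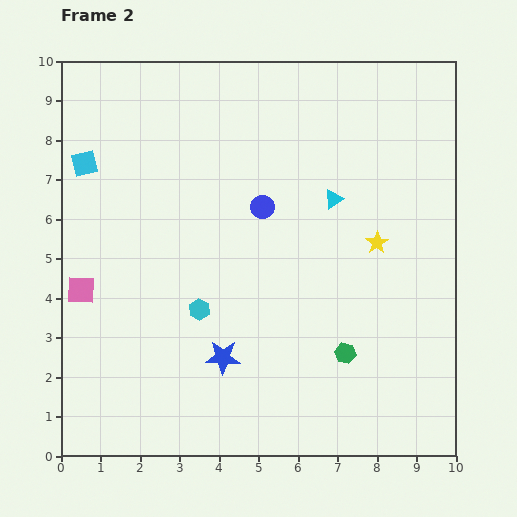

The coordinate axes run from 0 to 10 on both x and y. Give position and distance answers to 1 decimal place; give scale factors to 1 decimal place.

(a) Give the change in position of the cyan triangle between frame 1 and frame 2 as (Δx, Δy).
(2.6, -2.5)

The cyan triangle was at (4.3, 9.0) in frame 1 and (6.9, 6.5) in frame 2.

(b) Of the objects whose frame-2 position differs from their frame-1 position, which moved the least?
the yellow star

(moved 0.6)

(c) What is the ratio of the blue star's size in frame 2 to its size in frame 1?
1.6×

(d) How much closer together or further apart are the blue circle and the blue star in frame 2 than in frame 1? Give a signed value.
+0.7

Distance in frame 1: 3.2. Distance in frame 2: 3.9.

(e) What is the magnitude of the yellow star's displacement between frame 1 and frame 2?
0.6

The yellow star moved from (8.4, 5.9) to (8.0, 5.4), a distance of √(0.4² + 0.5²) ≈ 0.6.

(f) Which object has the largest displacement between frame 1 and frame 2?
the cyan triangle

(moved 3.6; next 1.8)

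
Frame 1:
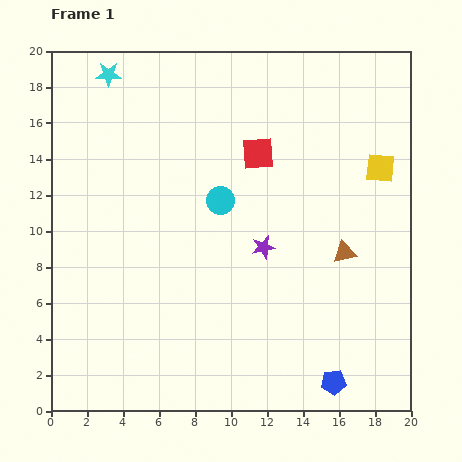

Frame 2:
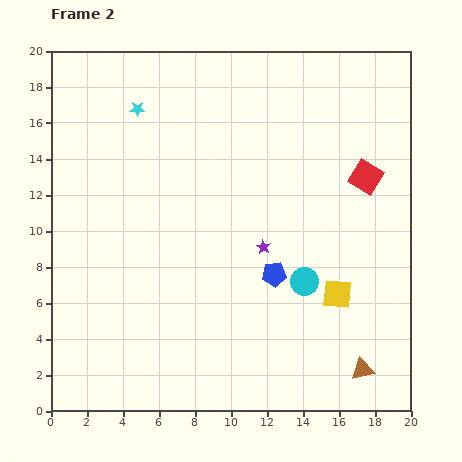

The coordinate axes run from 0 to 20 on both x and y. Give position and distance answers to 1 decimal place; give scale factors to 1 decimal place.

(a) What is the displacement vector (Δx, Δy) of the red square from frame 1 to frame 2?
(6.0, -1.3)

The red square was at (11.5, 14.3) in frame 1 and (17.5, 13.0) in frame 2.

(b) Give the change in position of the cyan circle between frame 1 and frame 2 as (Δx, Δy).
(4.7, -4.5)

The cyan circle was at (9.4, 11.7) in frame 1 and (14.1, 7.2) in frame 2.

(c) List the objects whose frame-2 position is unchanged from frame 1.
the purple star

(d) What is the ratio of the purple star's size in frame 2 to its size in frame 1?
0.6×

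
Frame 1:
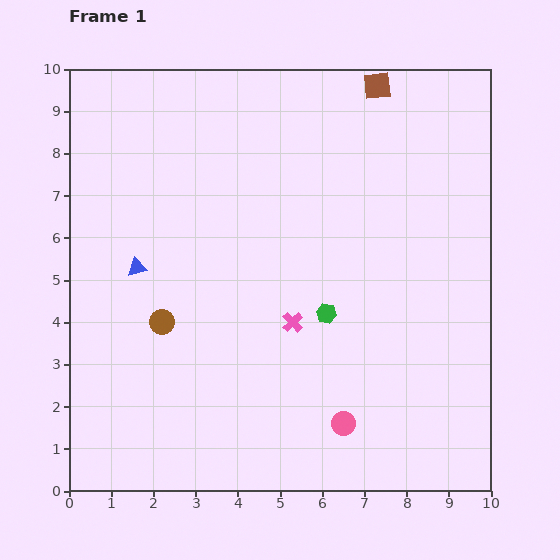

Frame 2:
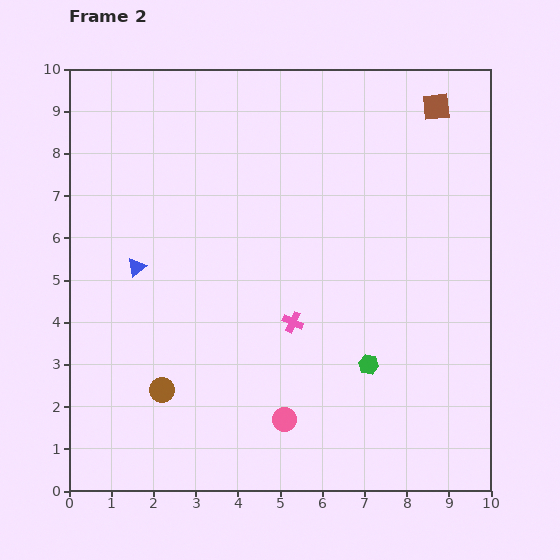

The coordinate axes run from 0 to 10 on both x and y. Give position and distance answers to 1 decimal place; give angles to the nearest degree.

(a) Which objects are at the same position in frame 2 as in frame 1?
the blue triangle, the pink cross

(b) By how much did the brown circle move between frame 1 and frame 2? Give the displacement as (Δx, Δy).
(0.0, -1.6)

The brown circle was at (2.2, 4.0) in frame 1 and (2.2, 2.4) in frame 2.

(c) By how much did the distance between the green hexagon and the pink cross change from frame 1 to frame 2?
+1.3

Distance in frame 1: 0.8. Distance in frame 2: 2.1.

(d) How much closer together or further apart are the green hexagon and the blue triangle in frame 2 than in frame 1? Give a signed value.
+1.4

Distance in frame 1: 4.6. Distance in frame 2: 6.0.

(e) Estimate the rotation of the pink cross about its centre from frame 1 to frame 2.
22° counter-clockwise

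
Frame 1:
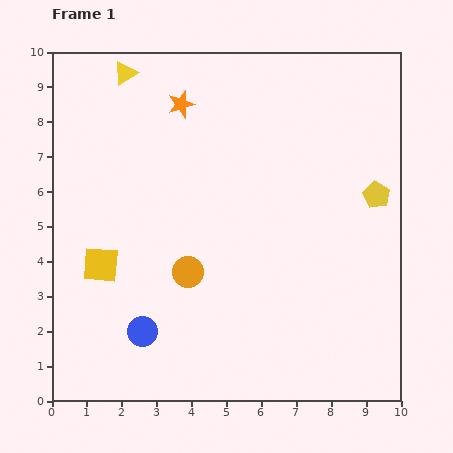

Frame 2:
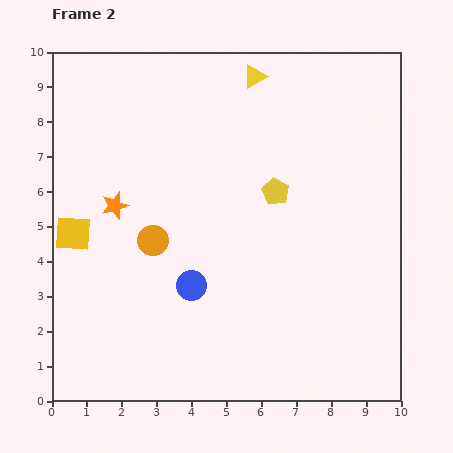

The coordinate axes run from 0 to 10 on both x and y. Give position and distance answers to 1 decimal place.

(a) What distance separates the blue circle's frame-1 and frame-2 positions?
1.9

The blue circle moved from (2.6, 2.0) to (4.0, 3.3), a distance of √(1.4² + 1.3²) ≈ 1.9.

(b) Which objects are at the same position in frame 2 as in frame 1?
none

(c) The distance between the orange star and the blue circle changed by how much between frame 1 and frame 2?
-3.4

Distance in frame 1: 6.6. Distance in frame 2: 3.2.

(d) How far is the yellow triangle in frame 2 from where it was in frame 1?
3.7

The yellow triangle moved from (2.1, 9.4) to (5.8, 9.3), a distance of √(3.7² + 0.1²) ≈ 3.7.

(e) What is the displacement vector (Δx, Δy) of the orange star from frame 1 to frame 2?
(-1.9, -2.9)

The orange star was at (3.7, 8.5) in frame 1 and (1.8, 5.6) in frame 2.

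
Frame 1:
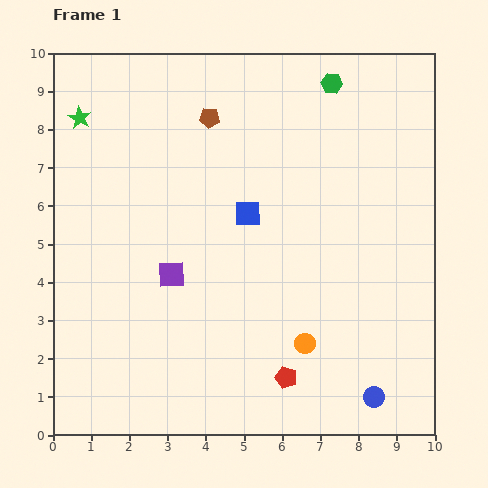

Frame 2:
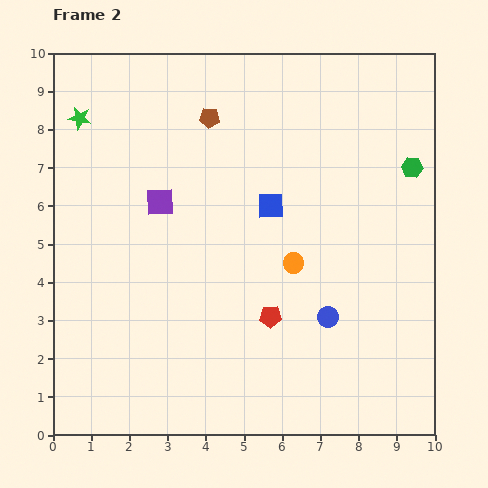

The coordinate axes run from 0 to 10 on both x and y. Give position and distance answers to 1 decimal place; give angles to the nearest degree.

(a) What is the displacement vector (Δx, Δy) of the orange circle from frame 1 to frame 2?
(-0.3, 2.1)

The orange circle was at (6.6, 2.4) in frame 1 and (6.3, 4.5) in frame 2.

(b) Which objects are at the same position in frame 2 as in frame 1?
the green star, the brown pentagon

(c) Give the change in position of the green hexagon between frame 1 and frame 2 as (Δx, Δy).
(2.1, -2.2)

The green hexagon was at (7.3, 9.2) in frame 1 and (9.4, 7.0) in frame 2.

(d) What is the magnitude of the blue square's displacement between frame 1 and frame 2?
0.6

The blue square moved from (5.1, 5.8) to (5.7, 6.0), a distance of √(0.6² + 0.2²) ≈ 0.6.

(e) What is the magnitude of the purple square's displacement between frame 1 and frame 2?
1.9

The purple square moved from (3.1, 4.2) to (2.8, 6.1), a distance of √(0.3² + 1.9²) ≈ 1.9.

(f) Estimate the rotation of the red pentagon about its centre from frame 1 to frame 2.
19° counter-clockwise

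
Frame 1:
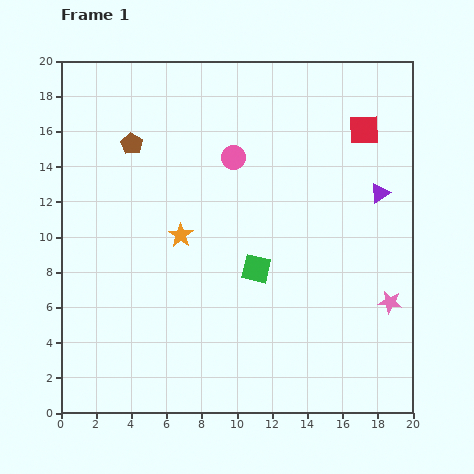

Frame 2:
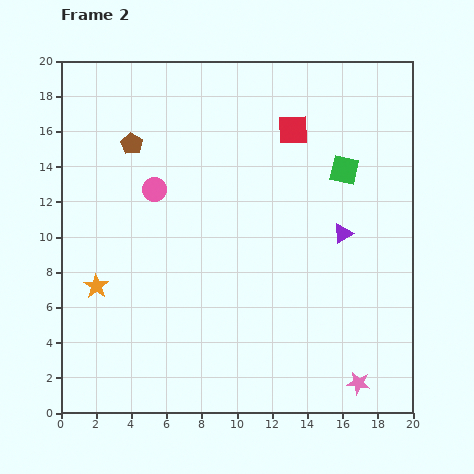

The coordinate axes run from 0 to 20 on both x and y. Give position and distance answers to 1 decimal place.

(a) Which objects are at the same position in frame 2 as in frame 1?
the brown pentagon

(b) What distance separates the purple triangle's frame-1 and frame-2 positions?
3.1

The purple triangle moved from (18.1, 12.5) to (16.0, 10.2), a distance of √(2.1² + 2.3²) ≈ 3.1.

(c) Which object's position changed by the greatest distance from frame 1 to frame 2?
the green square

(moved 7.5; next 5.6)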